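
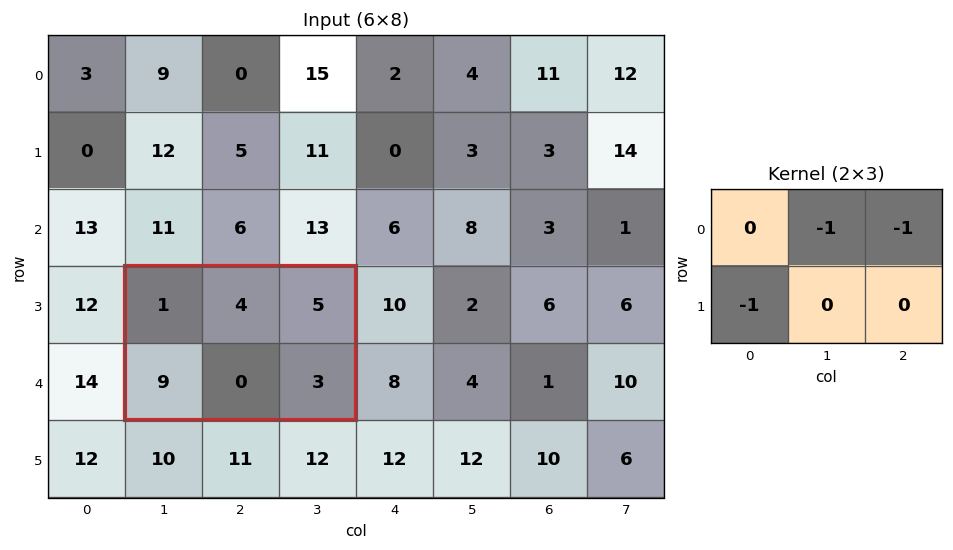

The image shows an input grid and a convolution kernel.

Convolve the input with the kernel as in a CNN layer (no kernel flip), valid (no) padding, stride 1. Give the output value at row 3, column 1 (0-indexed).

The receptive field on the input at this output position is [1 4 5 / 9 0 3]. Elementwise product with the kernel and sum: 4·-1 + 5·-1 + 9·-1.

-18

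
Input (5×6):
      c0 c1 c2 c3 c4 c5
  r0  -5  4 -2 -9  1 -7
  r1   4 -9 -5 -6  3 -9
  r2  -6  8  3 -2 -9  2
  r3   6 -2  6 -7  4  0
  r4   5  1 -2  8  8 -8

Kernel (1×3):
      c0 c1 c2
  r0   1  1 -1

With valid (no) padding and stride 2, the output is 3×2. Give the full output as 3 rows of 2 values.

1 -12
-1 10
8 -2

Output[0,0]: The receptive field on the input at this output position is [-5 4 -2]. Elementwise product with the kernel and sum: -5·1 + 4·1 + -2·-1.
Output[0,1]: The receptive field on the input at this output position is [-2 -9 1]. Elementwise product with the kernel and sum: -2·1 + -9·1 + 1·-1.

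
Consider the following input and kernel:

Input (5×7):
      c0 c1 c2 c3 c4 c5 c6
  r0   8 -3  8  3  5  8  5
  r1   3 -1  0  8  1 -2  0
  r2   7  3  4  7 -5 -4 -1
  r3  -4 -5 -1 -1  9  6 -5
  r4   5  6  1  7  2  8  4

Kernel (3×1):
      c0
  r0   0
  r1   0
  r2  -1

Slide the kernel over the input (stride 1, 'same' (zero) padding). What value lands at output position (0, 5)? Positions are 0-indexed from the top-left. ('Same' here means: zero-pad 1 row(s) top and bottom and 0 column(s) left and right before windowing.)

2

The receptive field on the zero-padded input at this output position is [0 / 8 / -2]. Elementwise product with the kernel and sum: -2·-1.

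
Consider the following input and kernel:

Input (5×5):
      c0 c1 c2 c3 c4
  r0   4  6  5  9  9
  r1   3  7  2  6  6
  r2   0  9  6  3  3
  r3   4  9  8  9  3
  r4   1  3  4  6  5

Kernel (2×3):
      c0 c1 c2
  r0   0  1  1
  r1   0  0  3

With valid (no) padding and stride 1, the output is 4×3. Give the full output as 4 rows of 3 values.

Output[0,0]: The receptive field on the input at this output position is [4 6 5 / 3 7 2]. Elementwise product with the kernel and sum: 6·1 + 5·1 + 2·3.

17 32 36
27 17 21
39 36 15
29 35 27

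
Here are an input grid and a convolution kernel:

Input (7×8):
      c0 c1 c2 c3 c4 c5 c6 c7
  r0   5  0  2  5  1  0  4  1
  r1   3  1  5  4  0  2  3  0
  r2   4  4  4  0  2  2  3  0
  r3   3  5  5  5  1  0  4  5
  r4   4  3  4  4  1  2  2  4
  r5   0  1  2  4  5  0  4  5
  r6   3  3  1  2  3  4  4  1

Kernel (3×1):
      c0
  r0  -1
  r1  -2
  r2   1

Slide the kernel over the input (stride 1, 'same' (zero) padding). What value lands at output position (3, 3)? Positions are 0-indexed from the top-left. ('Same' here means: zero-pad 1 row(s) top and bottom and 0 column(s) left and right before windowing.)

The receptive field on the zero-padded input at this output position is [0 / 5 / 4]. Elementwise product with the kernel and sum: 0·-1 + 5·-2 + 4·1.

-6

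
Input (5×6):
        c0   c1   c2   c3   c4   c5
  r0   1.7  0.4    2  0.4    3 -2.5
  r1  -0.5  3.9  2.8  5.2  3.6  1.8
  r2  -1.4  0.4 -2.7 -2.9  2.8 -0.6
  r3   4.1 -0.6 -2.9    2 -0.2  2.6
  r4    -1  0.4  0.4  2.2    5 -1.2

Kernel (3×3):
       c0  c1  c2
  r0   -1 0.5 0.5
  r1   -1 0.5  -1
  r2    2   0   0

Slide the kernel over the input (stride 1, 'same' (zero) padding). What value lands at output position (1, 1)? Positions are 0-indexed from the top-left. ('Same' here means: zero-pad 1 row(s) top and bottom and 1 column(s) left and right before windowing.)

-3.65

The receptive field on the zero-padded input at this output position is [1.7 0.4 2 / -0.5 3.9 2.8 / -1.4 0.4 -2.7]. Elementwise product with the kernel and sum: 1.7·-1 + 0.4·0.5 + 2·0.5 + -0.5·-1 + 3.9·0.5 + 2.8·-1 + -1.4·2.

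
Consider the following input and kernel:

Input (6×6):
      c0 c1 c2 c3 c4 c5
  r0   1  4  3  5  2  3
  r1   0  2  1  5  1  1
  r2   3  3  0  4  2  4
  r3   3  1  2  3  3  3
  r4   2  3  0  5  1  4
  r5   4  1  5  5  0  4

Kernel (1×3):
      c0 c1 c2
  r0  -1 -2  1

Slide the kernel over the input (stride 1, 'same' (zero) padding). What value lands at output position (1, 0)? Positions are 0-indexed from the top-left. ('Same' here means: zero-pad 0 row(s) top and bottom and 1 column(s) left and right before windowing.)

2

The receptive field on the zero-padded input at this output position is [0 0 2]. Elementwise product with the kernel and sum: 0·-1 + 0·-2 + 2·1.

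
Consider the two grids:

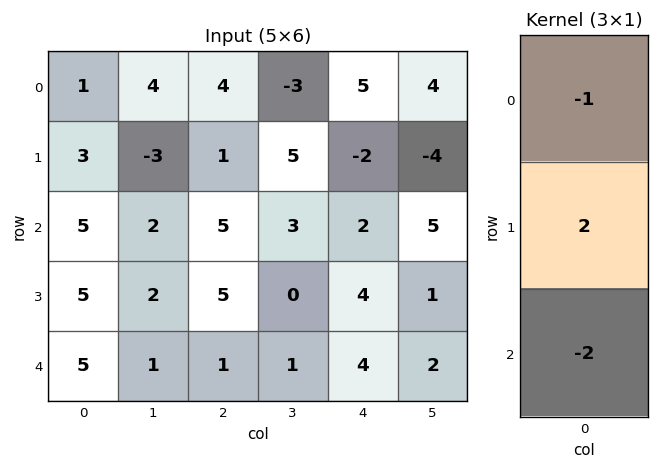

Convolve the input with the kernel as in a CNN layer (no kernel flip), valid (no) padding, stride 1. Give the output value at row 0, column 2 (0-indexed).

-12

The receptive field on the input at this output position is [4 / 1 / 5]. Elementwise product with the kernel and sum: 4·-1 + 1·2 + 5·-2.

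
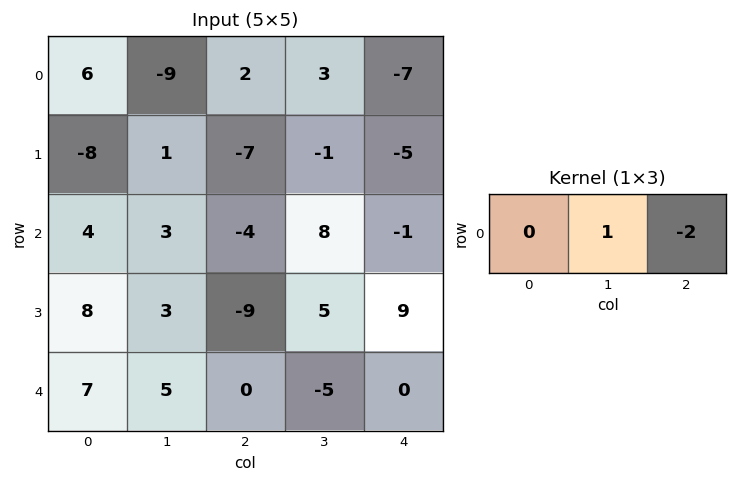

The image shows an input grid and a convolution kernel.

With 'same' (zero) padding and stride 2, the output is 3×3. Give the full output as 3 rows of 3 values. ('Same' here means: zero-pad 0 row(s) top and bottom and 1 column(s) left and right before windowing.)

Output[0,0]: The receptive field on the zero-padded input at this output position is [0 6 -9]. Elementwise product with the kernel and sum: 6·1 + -9·-2.
Output[0,1]: The receptive field on the zero-padded input at this output position is [-9 2 3]. Elementwise product with the kernel and sum: 2·1 + 3·-2.

24 -4 -7
-2 -20 -1
-3 10 0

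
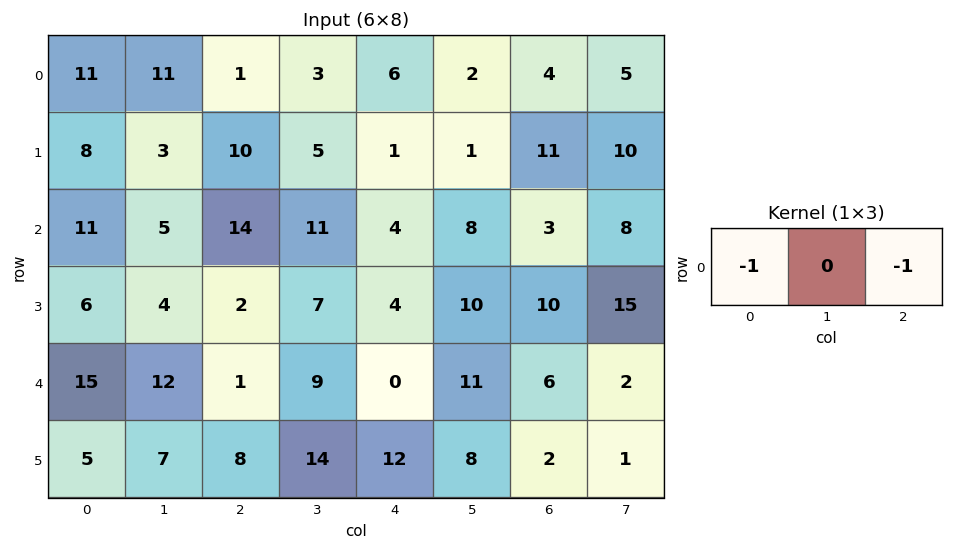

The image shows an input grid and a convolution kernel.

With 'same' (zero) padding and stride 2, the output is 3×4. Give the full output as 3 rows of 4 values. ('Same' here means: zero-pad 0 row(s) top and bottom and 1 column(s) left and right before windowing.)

-11 -14 -5 -7
-5 -16 -19 -16
-12 -21 -20 -13

Output[0,0]: The receptive field on the zero-padded input at this output position is [0 11 11]. Elementwise product with the kernel and sum: 0·-1 + 11·-1.
Output[0,1]: The receptive field on the zero-padded input at this output position is [11 1 3]. Elementwise product with the kernel and sum: 11·-1 + 3·-1.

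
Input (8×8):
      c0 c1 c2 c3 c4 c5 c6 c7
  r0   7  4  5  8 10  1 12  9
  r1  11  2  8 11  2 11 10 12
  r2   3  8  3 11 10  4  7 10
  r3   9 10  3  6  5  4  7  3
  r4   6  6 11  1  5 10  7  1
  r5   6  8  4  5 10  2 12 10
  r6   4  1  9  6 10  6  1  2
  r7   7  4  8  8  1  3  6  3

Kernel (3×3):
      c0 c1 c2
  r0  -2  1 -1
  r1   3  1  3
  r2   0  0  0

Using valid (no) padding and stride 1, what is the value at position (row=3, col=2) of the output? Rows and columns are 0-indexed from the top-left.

44

The receptive field on the input at this output position is [3 6 5 / 11 1 5 / 4 5 10]. Elementwise product with the kernel and sum: 3·-2 + 6·1 + 5·-1 + 11·3 + 1·1 + 5·3.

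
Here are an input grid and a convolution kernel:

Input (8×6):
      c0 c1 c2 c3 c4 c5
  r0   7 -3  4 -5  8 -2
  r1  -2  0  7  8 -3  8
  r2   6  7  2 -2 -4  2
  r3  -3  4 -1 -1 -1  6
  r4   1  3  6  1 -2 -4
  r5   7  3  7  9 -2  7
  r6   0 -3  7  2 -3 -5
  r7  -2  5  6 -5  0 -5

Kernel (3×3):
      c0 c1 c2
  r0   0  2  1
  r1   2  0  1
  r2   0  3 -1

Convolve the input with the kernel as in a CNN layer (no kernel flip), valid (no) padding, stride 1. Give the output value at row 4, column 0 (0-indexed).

17

The receptive field on the input at this output position is [1 3 6 / 7 3 7 / 0 -3 7]. Elementwise product with the kernel and sum: 3·2 + 6·1 + 7·2 + 7·1 + -3·3 + 7·-1.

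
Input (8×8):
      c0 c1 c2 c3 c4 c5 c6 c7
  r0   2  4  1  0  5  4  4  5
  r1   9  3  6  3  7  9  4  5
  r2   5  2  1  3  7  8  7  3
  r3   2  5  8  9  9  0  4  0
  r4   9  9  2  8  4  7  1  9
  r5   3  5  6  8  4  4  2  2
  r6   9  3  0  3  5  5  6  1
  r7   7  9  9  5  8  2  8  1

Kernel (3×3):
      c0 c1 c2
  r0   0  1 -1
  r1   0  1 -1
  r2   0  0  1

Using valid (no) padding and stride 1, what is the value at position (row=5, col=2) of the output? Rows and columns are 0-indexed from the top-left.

The receptive field on the input at this output position is [6 8 4 / 0 3 5 / 9 5 8]. Elementwise product with the kernel and sum: 8·1 + 4·-1 + 3·1 + 5·-1 + 8·1.

10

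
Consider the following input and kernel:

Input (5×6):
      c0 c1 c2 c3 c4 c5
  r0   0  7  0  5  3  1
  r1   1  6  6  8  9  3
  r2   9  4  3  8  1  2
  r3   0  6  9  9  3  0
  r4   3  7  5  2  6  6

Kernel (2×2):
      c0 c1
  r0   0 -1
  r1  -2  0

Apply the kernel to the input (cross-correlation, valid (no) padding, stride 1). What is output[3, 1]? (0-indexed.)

The receptive field on the input at this output position is [6 9 / 7 5]. Elementwise product with the kernel and sum: 9·-1 + 7·-2.

-23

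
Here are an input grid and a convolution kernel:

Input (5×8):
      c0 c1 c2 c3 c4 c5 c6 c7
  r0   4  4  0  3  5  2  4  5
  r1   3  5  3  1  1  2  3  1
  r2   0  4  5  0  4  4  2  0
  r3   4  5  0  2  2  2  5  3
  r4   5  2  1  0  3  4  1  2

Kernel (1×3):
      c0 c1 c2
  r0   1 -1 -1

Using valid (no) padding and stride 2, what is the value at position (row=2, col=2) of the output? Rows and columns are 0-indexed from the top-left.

-2

The receptive field on the input at this output position is [3 4 1]. Elementwise product with the kernel and sum: 3·1 + 4·-1 + 1·-1.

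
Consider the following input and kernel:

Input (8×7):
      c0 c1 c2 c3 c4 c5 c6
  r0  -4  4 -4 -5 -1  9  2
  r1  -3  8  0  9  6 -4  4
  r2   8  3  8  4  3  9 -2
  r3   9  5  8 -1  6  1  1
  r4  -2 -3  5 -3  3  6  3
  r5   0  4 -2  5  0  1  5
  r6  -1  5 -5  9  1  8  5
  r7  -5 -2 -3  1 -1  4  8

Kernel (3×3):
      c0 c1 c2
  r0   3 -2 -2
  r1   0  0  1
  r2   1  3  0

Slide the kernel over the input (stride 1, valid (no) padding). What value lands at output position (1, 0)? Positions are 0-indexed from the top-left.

The receptive field on the input at this output position is [-3 8 0 / 8 3 8 / 9 5 8]. Elementwise product with the kernel and sum: -3·3 + 8·-2 + 0·-2 + 8·1 + 9·1 + 5·3.

7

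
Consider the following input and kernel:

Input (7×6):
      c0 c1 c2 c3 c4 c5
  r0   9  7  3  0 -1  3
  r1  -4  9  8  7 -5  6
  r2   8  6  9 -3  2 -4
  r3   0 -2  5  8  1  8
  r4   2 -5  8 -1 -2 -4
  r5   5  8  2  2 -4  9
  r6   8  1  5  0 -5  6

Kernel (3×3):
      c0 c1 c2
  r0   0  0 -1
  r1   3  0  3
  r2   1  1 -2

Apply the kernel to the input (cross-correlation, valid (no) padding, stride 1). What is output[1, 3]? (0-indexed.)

The receptive field on the input at this output position is [7 -5 6 / -3 2 -4 / 8 1 8]. Elementwise product with the kernel and sum: 6·-1 + -3·3 + -4·3 + 8·1 + 1·1 + 8·-2.

-34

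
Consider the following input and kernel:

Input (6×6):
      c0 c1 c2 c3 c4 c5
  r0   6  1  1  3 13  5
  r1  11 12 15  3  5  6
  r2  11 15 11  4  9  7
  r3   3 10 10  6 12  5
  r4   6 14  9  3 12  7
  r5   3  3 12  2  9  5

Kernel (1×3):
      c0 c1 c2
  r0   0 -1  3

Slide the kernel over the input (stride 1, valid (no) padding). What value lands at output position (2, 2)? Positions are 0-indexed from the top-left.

The receptive field on the input at this output position is [11 4 9]. Elementwise product with the kernel and sum: 4·-1 + 9·3.

23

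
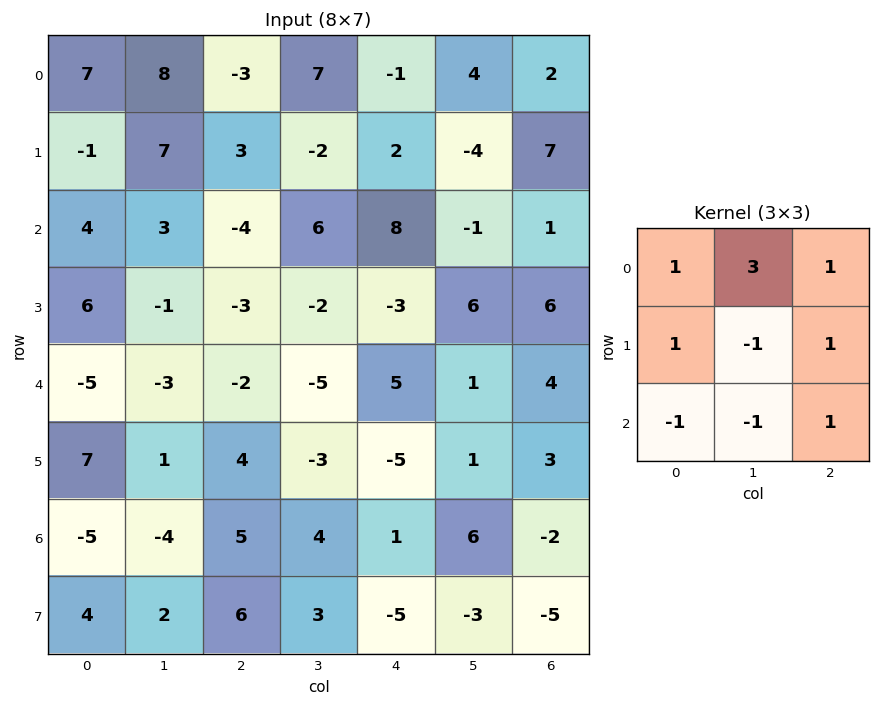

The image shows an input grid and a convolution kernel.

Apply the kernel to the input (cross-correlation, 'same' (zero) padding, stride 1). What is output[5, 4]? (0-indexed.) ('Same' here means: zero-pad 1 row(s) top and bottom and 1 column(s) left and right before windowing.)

15

The receptive field on the zero-padded input at this output position is [-5 5 1 / -3 -5 1 / 4 1 6]. Elementwise product with the kernel and sum: -5·1 + 5·3 + 1·1 + -3·1 + -5·-1 + 1·1 + 4·-1 + 1·-1 + 6·1.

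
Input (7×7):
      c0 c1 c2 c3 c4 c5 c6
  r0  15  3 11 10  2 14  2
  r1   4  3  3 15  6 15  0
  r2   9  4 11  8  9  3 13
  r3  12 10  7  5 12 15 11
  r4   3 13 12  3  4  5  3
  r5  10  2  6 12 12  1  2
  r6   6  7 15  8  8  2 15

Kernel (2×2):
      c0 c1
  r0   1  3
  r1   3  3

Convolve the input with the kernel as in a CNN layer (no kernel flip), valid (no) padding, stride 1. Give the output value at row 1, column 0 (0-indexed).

52

The receptive field on the input at this output position is [4 3 / 9 4]. Elementwise product with the kernel and sum: 4·1 + 3·3 + 9·3 + 4·3.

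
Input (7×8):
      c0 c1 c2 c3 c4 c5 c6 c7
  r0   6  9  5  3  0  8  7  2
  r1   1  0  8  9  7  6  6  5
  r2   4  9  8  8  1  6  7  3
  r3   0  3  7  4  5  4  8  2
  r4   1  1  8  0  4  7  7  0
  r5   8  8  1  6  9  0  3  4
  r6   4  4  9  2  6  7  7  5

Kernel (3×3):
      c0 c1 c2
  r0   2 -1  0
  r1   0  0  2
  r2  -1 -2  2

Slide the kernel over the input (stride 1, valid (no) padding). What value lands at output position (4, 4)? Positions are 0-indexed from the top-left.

The receptive field on the input at this output position is [4 7 7 / 9 0 3 / 6 7 7]. Elementwise product with the kernel and sum: 4·2 + 7·-1 + 3·2 + 6·-1 + 7·-2 + 7·2.

1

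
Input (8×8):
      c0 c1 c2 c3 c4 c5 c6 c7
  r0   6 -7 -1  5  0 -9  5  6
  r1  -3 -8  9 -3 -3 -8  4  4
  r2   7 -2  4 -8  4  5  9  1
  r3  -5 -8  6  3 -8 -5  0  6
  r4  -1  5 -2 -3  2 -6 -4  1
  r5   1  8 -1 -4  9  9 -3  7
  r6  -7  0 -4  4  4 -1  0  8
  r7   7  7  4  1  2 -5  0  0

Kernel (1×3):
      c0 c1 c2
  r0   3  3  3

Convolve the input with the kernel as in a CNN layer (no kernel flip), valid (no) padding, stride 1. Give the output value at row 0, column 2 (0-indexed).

The receptive field on the input at this output position is [-1 5 0]. Elementwise product with the kernel and sum: -1·3 + 5·3 + 0·3.

12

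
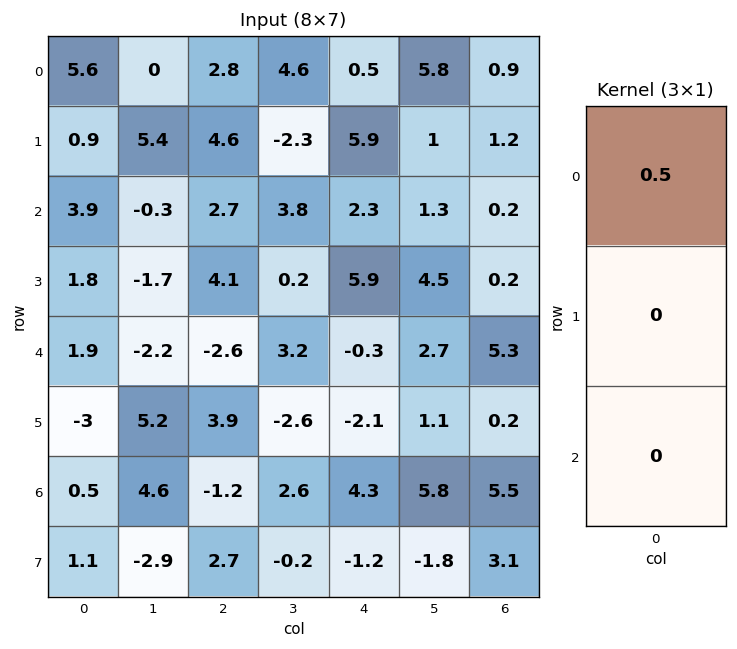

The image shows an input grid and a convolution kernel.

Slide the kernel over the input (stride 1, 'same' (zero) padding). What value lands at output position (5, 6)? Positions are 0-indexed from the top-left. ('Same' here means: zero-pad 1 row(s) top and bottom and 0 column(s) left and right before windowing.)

The receptive field on the zero-padded input at this output position is [5.3 / 0.2 / 5.5]. Elementwise product with the kernel and sum: 5.3·0.5.

2.65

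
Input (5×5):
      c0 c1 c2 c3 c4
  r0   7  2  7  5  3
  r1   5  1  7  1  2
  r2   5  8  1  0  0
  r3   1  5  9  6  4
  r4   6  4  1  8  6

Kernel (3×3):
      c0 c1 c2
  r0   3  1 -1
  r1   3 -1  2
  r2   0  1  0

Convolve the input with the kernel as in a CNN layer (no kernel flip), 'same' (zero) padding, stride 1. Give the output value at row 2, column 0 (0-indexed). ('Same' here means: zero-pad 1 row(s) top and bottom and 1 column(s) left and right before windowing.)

The receptive field on the zero-padded input at this output position is [0 5 1 / 0 5 8 / 0 1 5]. Elementwise product with the kernel and sum: 0·3 + 5·1 + 1·-1 + 0·3 + 5·-1 + 8·2 + 1·1.

16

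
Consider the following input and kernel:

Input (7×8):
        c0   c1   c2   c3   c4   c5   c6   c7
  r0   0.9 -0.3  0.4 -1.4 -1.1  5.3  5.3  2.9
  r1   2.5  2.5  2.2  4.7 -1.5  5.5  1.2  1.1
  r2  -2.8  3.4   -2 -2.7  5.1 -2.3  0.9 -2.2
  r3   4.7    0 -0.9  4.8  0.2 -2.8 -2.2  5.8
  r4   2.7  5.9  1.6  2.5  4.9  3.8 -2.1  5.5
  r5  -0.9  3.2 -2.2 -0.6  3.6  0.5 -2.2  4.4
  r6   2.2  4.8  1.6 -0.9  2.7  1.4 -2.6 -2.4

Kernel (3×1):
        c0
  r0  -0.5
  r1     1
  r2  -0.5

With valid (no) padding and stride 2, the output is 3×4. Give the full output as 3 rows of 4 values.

Output[0,0]: The receptive field on the input at this output position is [0.9 / 2.5 / -2.8]. Elementwise product with the kernel and sum: 0.9·-0.5 + 2.5·1 + -2.8·-0.5.

3.45 3 -3.5 -1.9
4.75 -0.7 -4.8 -1.6
-3.35 -3.8 -0.2 0.15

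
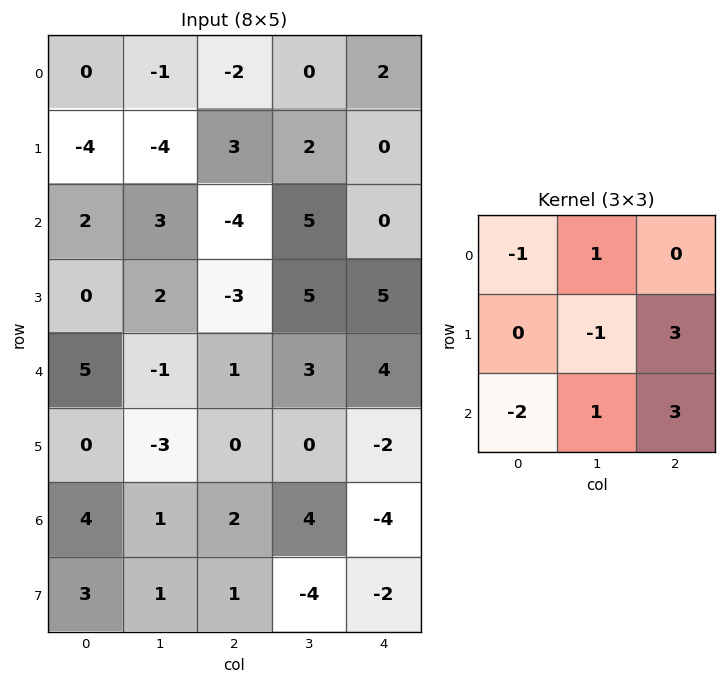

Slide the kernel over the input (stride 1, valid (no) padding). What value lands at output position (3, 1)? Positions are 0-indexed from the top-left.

9

The receptive field on the input at this output position is [2 -3 5 / -1 1 3 / -3 0 0]. Elementwise product with the kernel and sum: 2·-1 + -3·1 + 1·-1 + 3·3 + -3·-2 + 0·1 + 0·3.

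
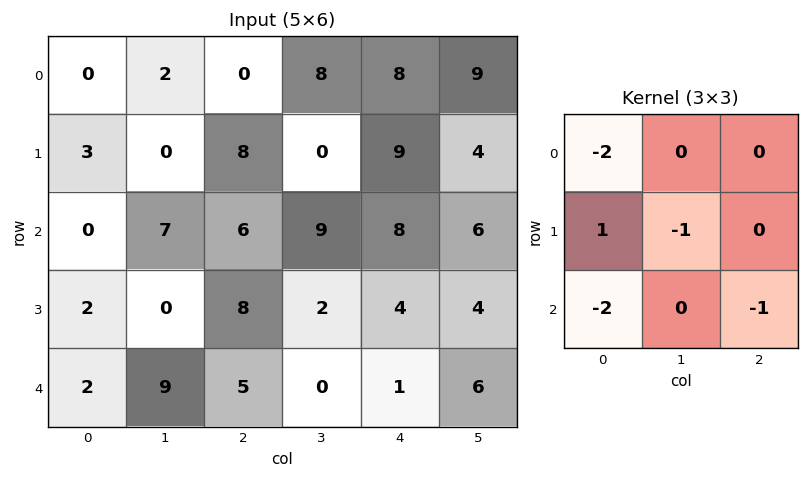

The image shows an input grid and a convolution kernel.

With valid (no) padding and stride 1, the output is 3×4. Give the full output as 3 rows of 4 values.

-3 -35 -12 -49
-25 -1 -39 -7
-7 -40 -17 -26

Output[0,0]: The receptive field on the input at this output position is [0 2 0 / 3 0 8 / 0 7 6]. Elementwise product with the kernel and sum: 0·-2 + 3·1 + 0·-1 + 0·-2 + 6·-1.
Output[0,1]: The receptive field on the input at this output position is [2 0 8 / 0 8 0 / 7 6 9]. Elementwise product with the kernel and sum: 2·-2 + 0·1 + 8·-1 + 7·-2 + 9·-1.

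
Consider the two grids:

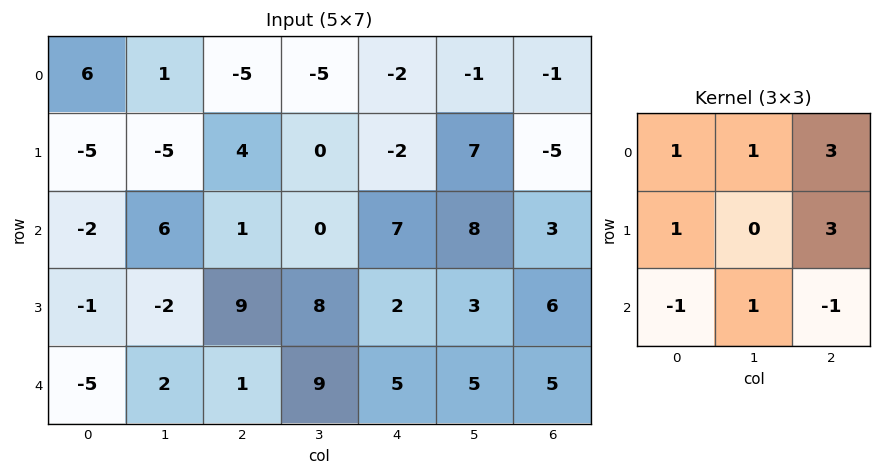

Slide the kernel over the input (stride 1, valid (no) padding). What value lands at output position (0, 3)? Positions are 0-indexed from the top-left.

10

The receptive field on the input at this output position is [-5 -2 -1 / 0 -2 7 / 0 7 8]. Elementwise product with the kernel and sum: -5·1 + -2·1 + -1·3 + 0·1 + 7·3 + 0·-1 + 7·1 + 8·-1.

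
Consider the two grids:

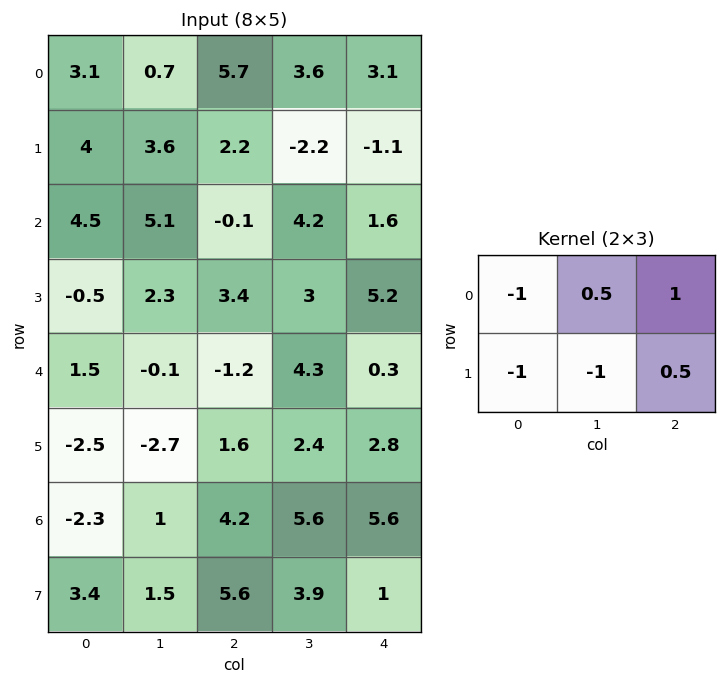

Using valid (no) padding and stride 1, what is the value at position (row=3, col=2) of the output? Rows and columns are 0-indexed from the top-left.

0.35

The receptive field on the input at this output position is [3.4 3 5.2 / -1.2 4.3 0.3]. Elementwise product with the kernel and sum: 3.4·-1 + 3·0.5 + 5.2·1 + -1.2·-1 + 4.3·-1 + 0.3·0.5.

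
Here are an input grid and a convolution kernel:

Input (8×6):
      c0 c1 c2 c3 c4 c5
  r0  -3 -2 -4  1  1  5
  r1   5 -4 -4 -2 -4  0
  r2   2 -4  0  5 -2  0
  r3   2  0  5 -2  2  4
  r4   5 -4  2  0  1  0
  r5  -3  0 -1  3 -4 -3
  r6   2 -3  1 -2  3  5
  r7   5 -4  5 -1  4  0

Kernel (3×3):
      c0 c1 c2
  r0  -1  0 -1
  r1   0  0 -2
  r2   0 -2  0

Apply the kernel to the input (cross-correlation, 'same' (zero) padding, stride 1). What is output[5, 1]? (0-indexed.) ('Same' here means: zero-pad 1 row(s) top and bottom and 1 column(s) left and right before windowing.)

The receptive field on the zero-padded input at this output position is [5 -4 2 / -3 0 -1 / 2 -3 1]. Elementwise product with the kernel and sum: 5·-1 + 2·-1 + -1·-2 + -3·-2.

1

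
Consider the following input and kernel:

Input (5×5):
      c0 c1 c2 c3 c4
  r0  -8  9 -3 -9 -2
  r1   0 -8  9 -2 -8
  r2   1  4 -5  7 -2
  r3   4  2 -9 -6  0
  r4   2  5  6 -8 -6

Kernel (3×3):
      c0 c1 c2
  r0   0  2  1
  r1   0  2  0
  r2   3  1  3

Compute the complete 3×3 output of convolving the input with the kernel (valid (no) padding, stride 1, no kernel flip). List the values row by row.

-9 31 -38
-12 -15 -31
36 -24 -8

Output[0,0]: The receptive field on the input at this output position is [-8 9 -3 / 0 -8 9 / 1 4 -5]. Elementwise product with the kernel and sum: 9·2 + -3·1 + -8·2 + 1·3 + 4·1 + -5·3.
Output[0,1]: The receptive field on the input at this output position is [9 -3 -9 / -8 9 -2 / 4 -5 7]. Elementwise product with the kernel and sum: -3·2 + -9·1 + 9·2 + 4·3 + -5·1 + 7·3.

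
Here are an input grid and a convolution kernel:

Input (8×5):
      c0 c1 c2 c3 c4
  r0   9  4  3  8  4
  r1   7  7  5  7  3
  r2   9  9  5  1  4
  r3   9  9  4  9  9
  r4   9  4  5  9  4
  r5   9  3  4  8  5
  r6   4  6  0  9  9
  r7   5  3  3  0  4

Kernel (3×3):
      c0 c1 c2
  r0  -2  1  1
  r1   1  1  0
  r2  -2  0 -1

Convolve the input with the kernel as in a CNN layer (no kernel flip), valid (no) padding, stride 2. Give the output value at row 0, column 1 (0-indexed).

4

The receptive field on the input at this output position is [3 8 4 / 5 7 3 / 5 1 4]. Elementwise product with the kernel and sum: 3·-2 + 8·1 + 4·1 + 5·1 + 7·1 + 5·-2 + 4·-1.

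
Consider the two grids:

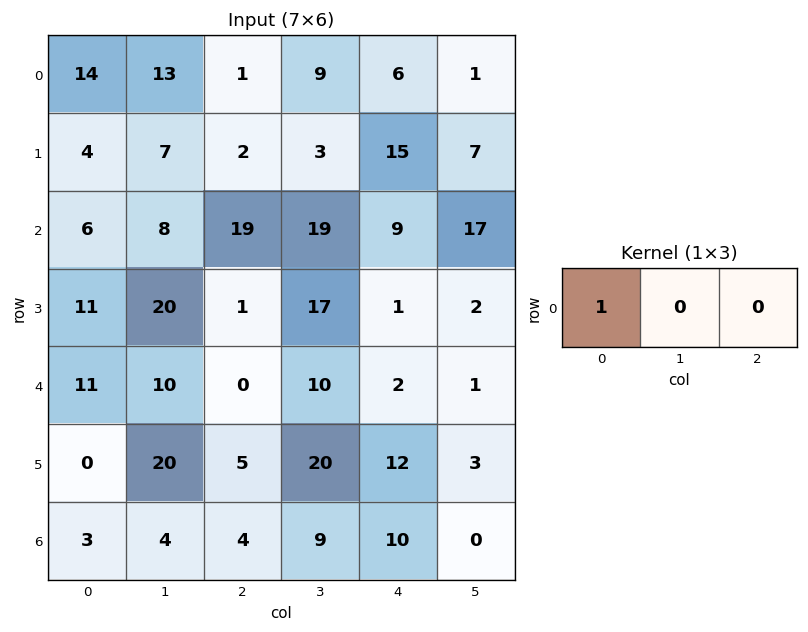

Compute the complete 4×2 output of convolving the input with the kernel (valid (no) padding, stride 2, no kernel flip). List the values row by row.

14 1
6 19
11 0
3 4

Output[0,0]: The receptive field on the input at this output position is [14 13 1]. Elementwise product with the kernel and sum: 14·1.
Output[0,1]: The receptive field on the input at this output position is [1 9 6]. Elementwise product with the kernel and sum: 1·1.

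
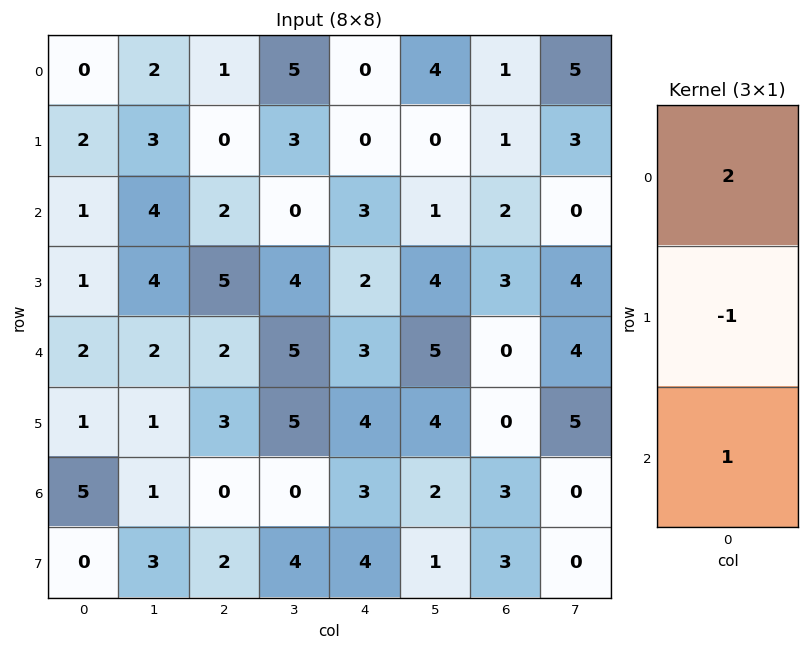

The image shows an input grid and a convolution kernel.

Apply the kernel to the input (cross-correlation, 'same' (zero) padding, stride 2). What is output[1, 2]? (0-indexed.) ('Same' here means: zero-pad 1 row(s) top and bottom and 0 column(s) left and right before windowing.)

The receptive field on the zero-padded input at this output position is [0 / 3 / 2]. Elementwise product with the kernel and sum: 0·2 + 3·-1 + 2·1.

-1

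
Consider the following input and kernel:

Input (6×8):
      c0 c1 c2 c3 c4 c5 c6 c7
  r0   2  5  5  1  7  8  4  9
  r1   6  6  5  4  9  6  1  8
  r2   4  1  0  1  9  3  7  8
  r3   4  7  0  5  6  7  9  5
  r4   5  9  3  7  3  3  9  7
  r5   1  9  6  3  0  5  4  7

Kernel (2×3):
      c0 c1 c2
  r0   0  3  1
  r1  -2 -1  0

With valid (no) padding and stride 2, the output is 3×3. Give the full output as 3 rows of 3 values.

2 -4 4
-12 7 -3
19 9 13

Output[0,0]: The receptive field on the input at this output position is [2 5 5 / 6 6 5]. Elementwise product with the kernel and sum: 5·3 + 5·1 + 6·-2 + 6·-1.
Output[0,1]: The receptive field on the input at this output position is [5 1 7 / 5 4 9]. Elementwise product with the kernel and sum: 1·3 + 7·1 + 5·-2 + 4·-1.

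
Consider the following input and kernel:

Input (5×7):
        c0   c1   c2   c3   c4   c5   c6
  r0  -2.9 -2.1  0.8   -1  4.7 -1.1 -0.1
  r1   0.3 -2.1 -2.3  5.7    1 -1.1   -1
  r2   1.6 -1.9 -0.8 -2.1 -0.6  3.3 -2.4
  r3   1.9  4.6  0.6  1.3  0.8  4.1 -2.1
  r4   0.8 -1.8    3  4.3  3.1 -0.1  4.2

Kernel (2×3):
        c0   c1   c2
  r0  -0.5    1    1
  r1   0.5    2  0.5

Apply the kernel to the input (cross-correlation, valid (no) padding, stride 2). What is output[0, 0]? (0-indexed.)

-5.05

The receptive field on the input at this output position is [-2.9 -2.1 0.8 / 0.3 -2.1 -2.3]. Elementwise product with the kernel and sum: -2.9·-0.5 + -2.1·1 + 0.8·1 + 0.3·0.5 + -2.1·2 + -2.3·0.5.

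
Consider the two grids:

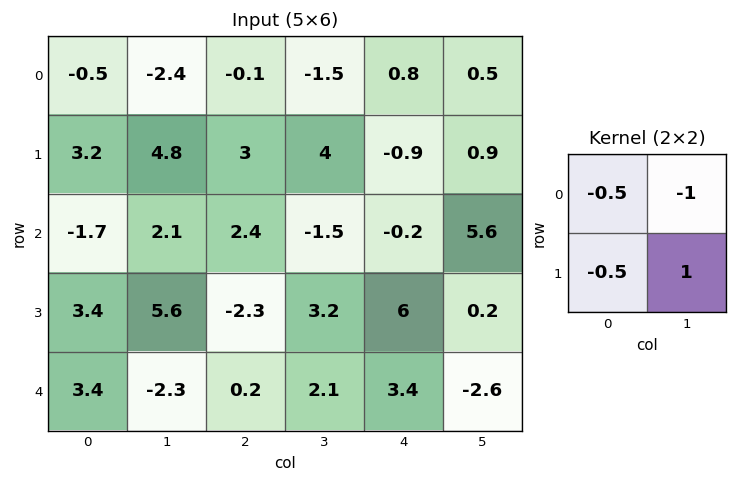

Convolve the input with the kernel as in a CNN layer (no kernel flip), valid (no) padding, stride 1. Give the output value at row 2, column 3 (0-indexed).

5.35

The receptive field on the input at this output position is [-1.5 -0.2 / 3.2 6]. Elementwise product with the kernel and sum: -1.5·-0.5 + -0.2·-1 + 3.2·-0.5 + 6·1.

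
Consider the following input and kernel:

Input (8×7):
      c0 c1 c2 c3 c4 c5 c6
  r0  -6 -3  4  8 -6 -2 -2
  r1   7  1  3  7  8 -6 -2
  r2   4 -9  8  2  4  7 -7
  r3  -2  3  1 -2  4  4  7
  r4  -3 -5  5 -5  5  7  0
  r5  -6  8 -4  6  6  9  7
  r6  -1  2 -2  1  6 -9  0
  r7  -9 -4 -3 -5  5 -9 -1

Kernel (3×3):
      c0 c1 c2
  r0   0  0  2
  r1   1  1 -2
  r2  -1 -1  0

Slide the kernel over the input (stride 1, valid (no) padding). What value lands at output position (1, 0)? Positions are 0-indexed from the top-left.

-16

The receptive field on the input at this output position is [7 1 3 / 4 -9 8 / -2 3 1]. Elementwise product with the kernel and sum: 3·2 + 4·1 + -9·1 + 8·-2 + -2·-1 + 3·-1.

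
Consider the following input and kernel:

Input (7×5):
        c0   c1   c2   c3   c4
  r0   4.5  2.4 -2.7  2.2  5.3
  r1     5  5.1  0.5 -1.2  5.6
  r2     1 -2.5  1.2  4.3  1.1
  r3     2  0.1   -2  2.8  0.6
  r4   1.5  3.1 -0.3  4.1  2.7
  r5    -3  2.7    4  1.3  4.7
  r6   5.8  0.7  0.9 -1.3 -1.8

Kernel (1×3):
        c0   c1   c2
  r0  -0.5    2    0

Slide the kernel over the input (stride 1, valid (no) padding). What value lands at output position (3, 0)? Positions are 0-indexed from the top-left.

-0.8

The receptive field on the input at this output position is [2 0.1 -2]. Elementwise product with the kernel and sum: 2·-0.5 + 0.1·2.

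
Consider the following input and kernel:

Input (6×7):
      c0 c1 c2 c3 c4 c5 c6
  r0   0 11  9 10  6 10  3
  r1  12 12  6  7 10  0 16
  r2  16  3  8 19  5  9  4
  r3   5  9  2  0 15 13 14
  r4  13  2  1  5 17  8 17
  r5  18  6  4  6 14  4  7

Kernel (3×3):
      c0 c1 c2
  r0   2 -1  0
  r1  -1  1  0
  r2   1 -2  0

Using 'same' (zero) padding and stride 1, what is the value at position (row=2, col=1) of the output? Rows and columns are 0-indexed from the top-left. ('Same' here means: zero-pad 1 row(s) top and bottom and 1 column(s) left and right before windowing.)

-14

The receptive field on the zero-padded input at this output position is [12 12 6 / 16 3 8 / 5 9 2]. Elementwise product with the kernel and sum: 12·2 + 12·-1 + 16·-1 + 3·1 + 5·1 + 9·-2.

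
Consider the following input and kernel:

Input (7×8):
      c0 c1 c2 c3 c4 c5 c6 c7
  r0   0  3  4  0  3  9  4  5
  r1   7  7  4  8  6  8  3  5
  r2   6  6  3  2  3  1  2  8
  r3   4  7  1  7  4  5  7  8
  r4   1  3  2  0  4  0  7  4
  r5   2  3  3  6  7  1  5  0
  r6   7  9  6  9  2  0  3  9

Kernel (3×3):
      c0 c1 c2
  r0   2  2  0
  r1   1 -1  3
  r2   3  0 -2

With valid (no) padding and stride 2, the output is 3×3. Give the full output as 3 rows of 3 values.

Output[0,0]: The receptive field on the input at this output position is [0 3 4 / 7 7 4 / 6 6 3]. Elementwise product with the kernel and sum: 0·2 + 3·2 + 7·1 + 7·-1 + 4·3 + 6·3 + 3·-2.

30 25 36
23 14 26
25 36 29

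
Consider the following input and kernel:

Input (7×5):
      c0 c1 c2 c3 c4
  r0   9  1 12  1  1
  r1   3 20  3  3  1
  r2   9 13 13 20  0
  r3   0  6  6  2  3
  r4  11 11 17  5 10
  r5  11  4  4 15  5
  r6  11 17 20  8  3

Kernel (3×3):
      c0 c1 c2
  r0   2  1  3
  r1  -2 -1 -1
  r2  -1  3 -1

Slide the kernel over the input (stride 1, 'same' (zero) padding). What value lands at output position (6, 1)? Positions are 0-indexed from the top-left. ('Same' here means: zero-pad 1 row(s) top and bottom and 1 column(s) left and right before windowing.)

The receptive field on the zero-padded input at this output position is [11 4 4 / 11 17 20 / 0 0 0]. Elementwise product with the kernel and sum: 11·2 + 4·1 + 4·3 + 11·-2 + 17·-1 + 20·-1 + 0·-1 + 0·3 + 0·-1.

-21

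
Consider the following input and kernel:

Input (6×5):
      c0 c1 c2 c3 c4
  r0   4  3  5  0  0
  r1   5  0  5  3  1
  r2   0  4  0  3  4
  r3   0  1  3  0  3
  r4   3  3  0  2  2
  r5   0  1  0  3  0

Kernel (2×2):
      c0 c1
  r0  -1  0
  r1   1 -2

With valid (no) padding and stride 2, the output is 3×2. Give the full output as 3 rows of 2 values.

1 -6
-2 3
-5 -6

Output[0,0]: The receptive field on the input at this output position is [4 3 / 5 0]. Elementwise product with the kernel and sum: 4·-1 + 5·1 + 0·-2.
Output[0,1]: The receptive field on the input at this output position is [5 0 / 5 3]. Elementwise product with the kernel and sum: 5·-1 + 5·1 + 3·-2.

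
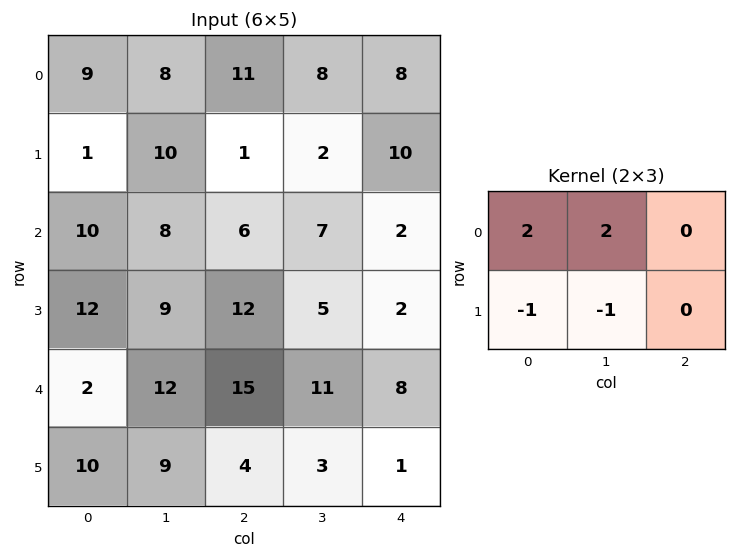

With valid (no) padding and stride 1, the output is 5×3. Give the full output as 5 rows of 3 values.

23 27 35
4 8 -7
15 7 9
28 15 8
9 41 45

Output[0,0]: The receptive field on the input at this output position is [9 8 11 / 1 10 1]. Elementwise product with the kernel and sum: 9·2 + 8·2 + 1·-1 + 10·-1.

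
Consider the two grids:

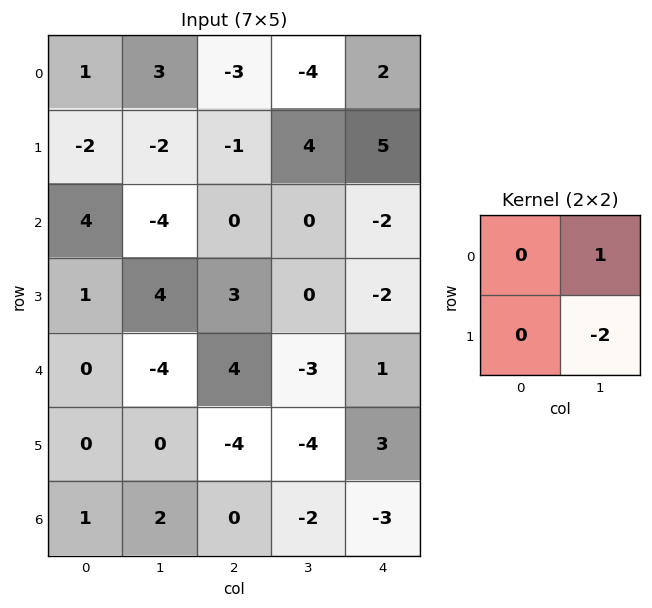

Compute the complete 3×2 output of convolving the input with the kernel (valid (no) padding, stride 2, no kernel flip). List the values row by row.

7 -12
-12 0
-4 5

Output[0,0]: The receptive field on the input at this output position is [1 3 / -2 -2]. Elementwise product with the kernel and sum: 3·1 + -2·-2.
Output[0,1]: The receptive field on the input at this output position is [-3 -4 / -1 4]. Elementwise product with the kernel and sum: -4·1 + 4·-2.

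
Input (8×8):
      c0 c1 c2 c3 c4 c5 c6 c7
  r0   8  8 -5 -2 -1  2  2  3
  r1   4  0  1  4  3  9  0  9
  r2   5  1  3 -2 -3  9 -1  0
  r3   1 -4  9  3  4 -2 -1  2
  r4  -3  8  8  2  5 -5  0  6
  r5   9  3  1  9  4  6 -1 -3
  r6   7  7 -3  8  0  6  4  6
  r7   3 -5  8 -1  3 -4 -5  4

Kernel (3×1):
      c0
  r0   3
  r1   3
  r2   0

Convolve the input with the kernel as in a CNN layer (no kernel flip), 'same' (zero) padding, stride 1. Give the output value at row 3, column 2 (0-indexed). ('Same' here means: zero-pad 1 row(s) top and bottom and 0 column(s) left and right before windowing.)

36

The receptive field on the zero-padded input at this output position is [3 / 9 / 8]. Elementwise product with the kernel and sum: 3·3 + 9·3.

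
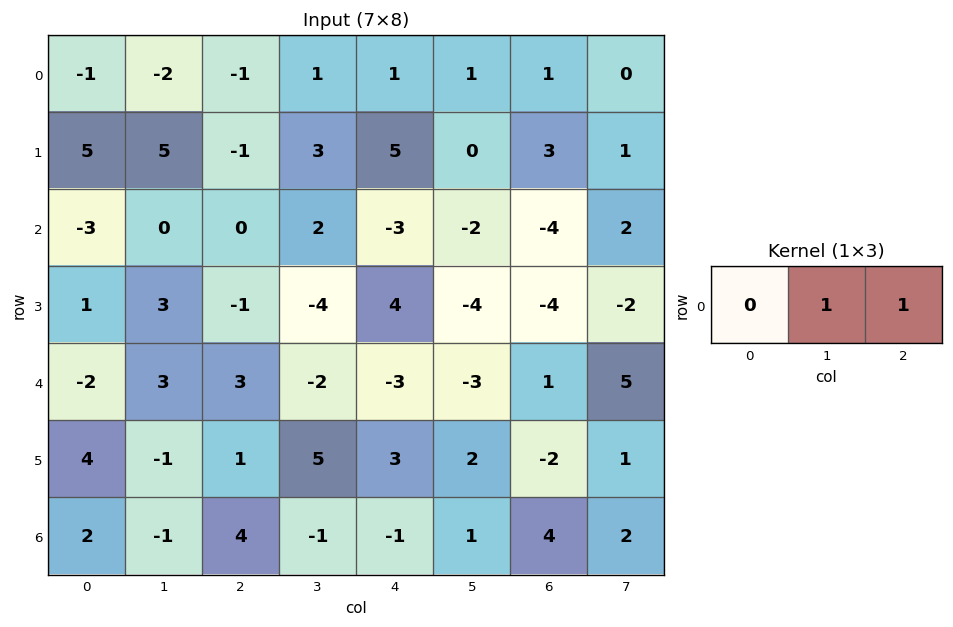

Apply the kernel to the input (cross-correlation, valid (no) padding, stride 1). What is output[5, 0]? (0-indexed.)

The receptive field on the input at this output position is [4 -1 1]. Elementwise product with the kernel and sum: -1·1 + 1·1.

0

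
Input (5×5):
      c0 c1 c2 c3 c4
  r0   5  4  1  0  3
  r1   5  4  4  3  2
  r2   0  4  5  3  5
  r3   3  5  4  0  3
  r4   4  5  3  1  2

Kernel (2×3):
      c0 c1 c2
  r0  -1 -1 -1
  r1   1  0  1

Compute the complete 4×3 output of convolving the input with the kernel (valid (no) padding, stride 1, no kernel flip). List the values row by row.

Output[0,0]: The receptive field on the input at this output position is [5 4 1 / 5 4 4]. Elementwise product with the kernel and sum: 5·-1 + 4·-1 + 1·-1 + 5·1 + 4·1.
Output[0,1]: The receptive field on the input at this output position is [4 1 0 / 4 4 3]. Elementwise product with the kernel and sum: 4·-1 + 1·-1 + 0·-1 + 4·1 + 3·1.

-1 2 2
-8 -4 1
-2 -7 -6
-5 -3 -2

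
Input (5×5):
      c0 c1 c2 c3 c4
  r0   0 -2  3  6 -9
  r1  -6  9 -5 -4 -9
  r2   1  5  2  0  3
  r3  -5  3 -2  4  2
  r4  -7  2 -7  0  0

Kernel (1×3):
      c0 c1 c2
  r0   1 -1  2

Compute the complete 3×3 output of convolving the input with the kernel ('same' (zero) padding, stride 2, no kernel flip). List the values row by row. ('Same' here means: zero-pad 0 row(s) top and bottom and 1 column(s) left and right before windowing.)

Output[0,0]: The receptive field on the zero-padded input at this output position is [0 0 -2]. Elementwise product with the kernel and sum: 0·1 + 0·-1 + -2·2.
Output[0,1]: The receptive field on the zero-padded input at this output position is [-2 3 6]. Elementwise product with the kernel and sum: -2·1 + 3·-1 + 6·2.

-4 7 15
9 3 -3
11 9 0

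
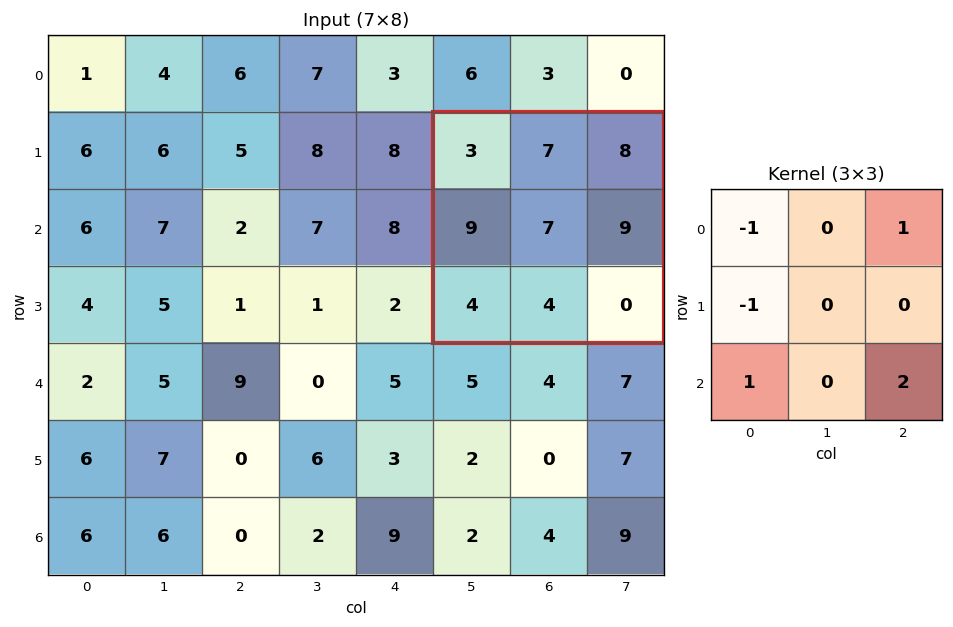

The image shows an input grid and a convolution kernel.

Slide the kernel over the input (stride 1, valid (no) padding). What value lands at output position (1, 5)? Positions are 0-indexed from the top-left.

The receptive field on the input at this output position is [3 7 8 / 9 7 9 / 4 4 0]. Elementwise product with the kernel and sum: 3·-1 + 8·1 + 9·-1 + 4·1 + 0·2.

0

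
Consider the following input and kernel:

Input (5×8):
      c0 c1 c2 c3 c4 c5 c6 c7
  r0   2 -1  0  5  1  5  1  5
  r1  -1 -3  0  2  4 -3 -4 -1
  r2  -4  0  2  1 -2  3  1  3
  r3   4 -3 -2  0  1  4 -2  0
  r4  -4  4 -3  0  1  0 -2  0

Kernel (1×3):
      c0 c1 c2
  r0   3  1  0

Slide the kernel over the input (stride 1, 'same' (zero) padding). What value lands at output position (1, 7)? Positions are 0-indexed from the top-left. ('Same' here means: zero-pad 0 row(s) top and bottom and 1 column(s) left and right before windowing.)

-13

The receptive field on the zero-padded input at this output position is [-4 -1 0]. Elementwise product with the kernel and sum: -4·3 + -1·1.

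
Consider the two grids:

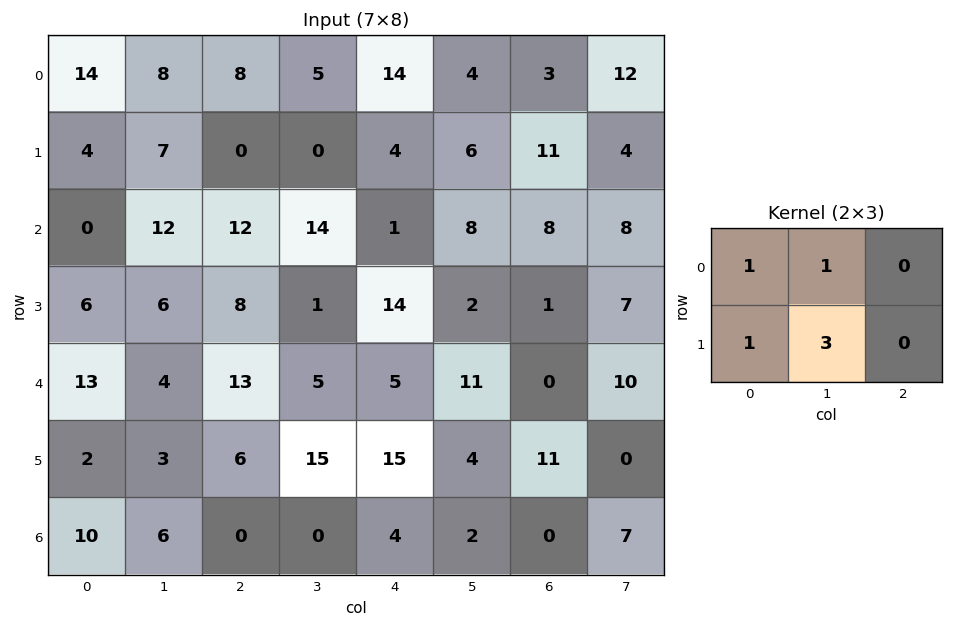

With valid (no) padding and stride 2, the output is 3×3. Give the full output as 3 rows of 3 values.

Output[0,0]: The receptive field on the input at this output position is [14 8 8 / 4 7 0]. Elementwise product with the kernel and sum: 14·1 + 8·1 + 4·1 + 7·3.

47 13 40
36 37 29
28 69 43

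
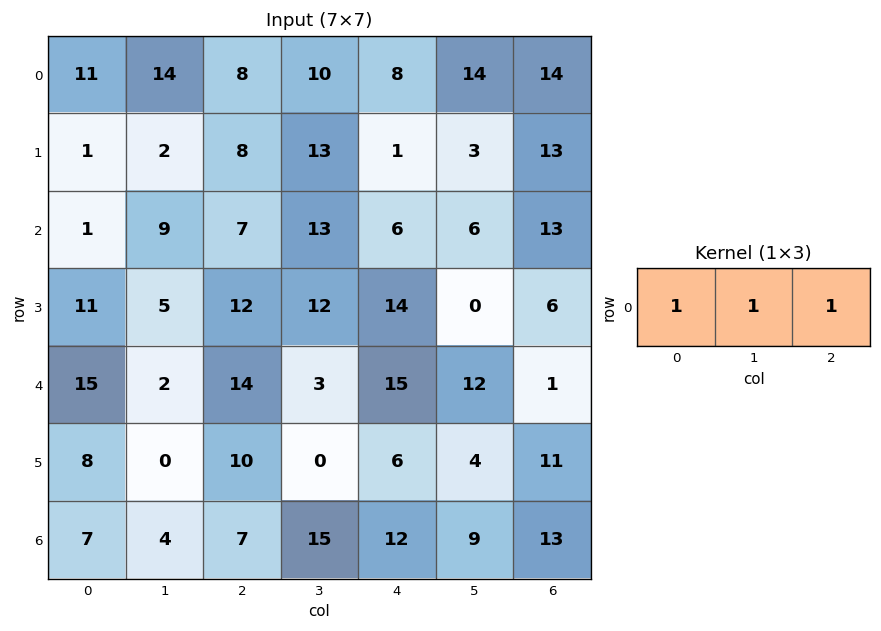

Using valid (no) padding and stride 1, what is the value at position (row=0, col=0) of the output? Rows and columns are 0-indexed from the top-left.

The receptive field on the input at this output position is [11 14 8]. Elementwise product with the kernel and sum: 11·1 + 14·1 + 8·1.

33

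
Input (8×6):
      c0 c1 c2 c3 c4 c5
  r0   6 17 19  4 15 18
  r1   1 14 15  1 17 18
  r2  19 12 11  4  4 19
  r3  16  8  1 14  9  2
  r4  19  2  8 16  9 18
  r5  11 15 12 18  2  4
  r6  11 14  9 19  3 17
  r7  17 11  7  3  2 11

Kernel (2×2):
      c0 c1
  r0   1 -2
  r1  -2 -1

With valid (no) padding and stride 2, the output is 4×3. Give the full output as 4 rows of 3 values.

Output[0,0]: The receptive field on the input at this output position is [6 17 / 1 14]. Elementwise product with the kernel and sum: 6·1 + 17·-2 + 1·-2 + 14·-1.
Output[0,1]: The receptive field on the input at this output position is [19 4 / 15 1]. Elementwise product with the kernel and sum: 19·1 + 4·-2 + 15·-2 + 1·-1.

-44 -20 -73
-45 -13 -54
-22 -66 -35
-62 -46 -46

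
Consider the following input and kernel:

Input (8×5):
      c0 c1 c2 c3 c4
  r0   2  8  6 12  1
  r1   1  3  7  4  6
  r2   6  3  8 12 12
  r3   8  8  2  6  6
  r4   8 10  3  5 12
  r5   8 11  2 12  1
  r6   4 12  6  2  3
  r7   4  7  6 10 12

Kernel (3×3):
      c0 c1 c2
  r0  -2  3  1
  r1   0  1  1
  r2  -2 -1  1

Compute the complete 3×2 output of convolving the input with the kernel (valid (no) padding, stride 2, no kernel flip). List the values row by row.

29 19
-8 45
16 23

Output[0,0]: The receptive field on the input at this output position is [2 8 6 / 1 3 7 / 6 3 8]. Elementwise product with the kernel and sum: 2·-2 + 8·3 + 6·1 + 3·1 + 7·1 + 6·-2 + 3·-1 + 8·1.
Output[0,1]: The receptive field on the input at this output position is [6 12 1 / 7 4 6 / 8 12 12]. Elementwise product with the kernel and sum: 6·-2 + 12·3 + 1·1 + 4·1 + 6·1 + 8·-2 + 12·-1 + 12·1.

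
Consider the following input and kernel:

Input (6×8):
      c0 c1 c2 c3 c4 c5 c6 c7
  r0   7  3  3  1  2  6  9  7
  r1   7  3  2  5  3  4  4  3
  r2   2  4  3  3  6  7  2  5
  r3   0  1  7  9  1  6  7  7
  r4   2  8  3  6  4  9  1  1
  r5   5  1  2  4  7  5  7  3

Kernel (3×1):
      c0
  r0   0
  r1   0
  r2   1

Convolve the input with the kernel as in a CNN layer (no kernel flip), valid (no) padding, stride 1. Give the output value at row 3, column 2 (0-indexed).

The receptive field on the input at this output position is [7 / 3 / 2]. Elementwise product with the kernel and sum: 2·1.

2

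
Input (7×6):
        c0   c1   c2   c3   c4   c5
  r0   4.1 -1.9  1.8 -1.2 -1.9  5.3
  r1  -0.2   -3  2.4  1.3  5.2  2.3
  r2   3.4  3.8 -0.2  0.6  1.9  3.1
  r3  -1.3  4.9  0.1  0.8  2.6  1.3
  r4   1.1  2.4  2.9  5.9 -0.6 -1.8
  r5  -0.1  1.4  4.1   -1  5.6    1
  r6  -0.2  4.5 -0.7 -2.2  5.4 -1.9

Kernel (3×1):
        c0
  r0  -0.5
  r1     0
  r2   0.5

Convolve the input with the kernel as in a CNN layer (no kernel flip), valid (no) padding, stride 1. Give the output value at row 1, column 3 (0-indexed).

The receptive field on the input at this output position is [1.3 / 0.6 / 0.8]. Elementwise product with the kernel and sum: 1.3·-0.5 + 0.8·0.5.

-0.25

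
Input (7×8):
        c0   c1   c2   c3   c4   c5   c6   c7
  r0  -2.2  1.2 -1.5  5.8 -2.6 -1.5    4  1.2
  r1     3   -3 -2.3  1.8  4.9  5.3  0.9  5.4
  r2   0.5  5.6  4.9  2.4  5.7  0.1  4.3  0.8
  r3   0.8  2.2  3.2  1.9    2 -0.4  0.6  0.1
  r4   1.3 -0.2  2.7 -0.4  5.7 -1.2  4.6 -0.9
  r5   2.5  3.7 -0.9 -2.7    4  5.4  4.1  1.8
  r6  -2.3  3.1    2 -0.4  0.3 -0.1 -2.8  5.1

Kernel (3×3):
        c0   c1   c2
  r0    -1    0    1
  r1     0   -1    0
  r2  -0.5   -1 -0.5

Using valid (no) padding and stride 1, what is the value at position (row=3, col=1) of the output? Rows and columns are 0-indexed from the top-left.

-2.6

The receptive field on the input at this output position is [2.2 3.2 1.9 / -0.2 2.7 -0.4 / 3.7 -0.9 -2.7]. Elementwise product with the kernel and sum: 2.2·-1 + 1.9·1 + 2.7·-1 + 3.7·-0.5 + -0.9·-1 + -2.7·-0.5.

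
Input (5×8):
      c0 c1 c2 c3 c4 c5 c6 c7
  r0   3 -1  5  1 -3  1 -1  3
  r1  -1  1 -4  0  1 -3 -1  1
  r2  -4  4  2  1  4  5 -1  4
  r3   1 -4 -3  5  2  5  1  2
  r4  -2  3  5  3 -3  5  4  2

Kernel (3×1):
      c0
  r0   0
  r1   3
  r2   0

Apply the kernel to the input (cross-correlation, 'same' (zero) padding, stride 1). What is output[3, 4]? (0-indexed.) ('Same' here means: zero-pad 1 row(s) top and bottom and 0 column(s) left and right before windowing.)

6

The receptive field on the zero-padded input at this output position is [4 / 2 / -3]. Elementwise product with the kernel and sum: 2·3.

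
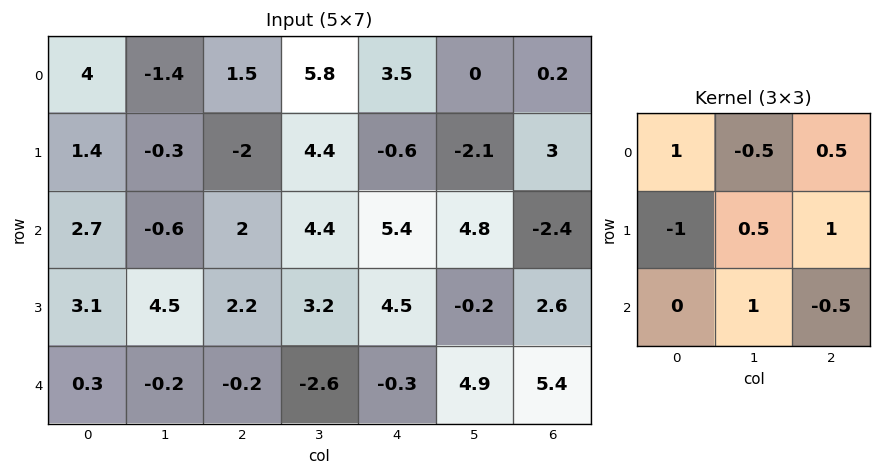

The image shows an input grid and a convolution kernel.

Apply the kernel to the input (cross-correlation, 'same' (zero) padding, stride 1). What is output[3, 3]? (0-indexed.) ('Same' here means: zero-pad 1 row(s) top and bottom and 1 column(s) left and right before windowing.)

3.95

The receptive field on the zero-padded input at this output position is [2 4.4 5.4 / 2.2 3.2 4.5 / -0.2 -2.6 -0.3]. Elementwise product with the kernel and sum: 2·1 + 4.4·-0.5 + 5.4·0.5 + 2.2·-1 + 3.2·0.5 + 4.5·1 + -2.6·1 + -0.3·-0.5.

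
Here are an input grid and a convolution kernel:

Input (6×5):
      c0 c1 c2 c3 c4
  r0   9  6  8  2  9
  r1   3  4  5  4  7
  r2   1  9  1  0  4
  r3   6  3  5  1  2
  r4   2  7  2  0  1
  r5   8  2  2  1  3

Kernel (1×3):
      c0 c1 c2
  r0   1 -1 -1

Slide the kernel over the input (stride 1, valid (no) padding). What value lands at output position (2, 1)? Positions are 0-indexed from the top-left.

The receptive field on the input at this output position is [9 1 0]. Elementwise product with the kernel and sum: 9·1 + 1·-1 + 0·-1.

8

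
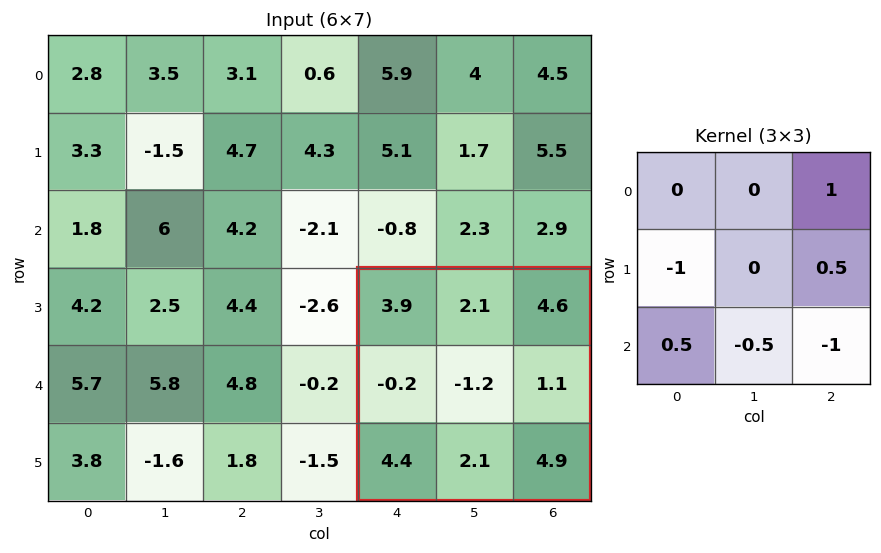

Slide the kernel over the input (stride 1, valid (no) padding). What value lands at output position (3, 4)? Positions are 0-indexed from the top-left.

1.6

The receptive field on the input at this output position is [3.9 2.1 4.6 / -0.2 -1.2 1.1 / 4.4 2.1 4.9]. Elementwise product with the kernel and sum: 4.6·1 + -0.2·-1 + 1.1·0.5 + 4.4·0.5 + 2.1·-0.5 + 4.9·-1.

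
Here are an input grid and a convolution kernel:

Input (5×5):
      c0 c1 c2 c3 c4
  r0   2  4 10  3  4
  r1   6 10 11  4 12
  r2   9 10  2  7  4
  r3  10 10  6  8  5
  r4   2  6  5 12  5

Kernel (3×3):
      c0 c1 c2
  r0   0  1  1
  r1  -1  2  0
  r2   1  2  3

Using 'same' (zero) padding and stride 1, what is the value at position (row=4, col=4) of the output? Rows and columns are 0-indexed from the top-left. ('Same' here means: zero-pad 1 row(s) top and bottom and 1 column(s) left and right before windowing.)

The receptive field on the zero-padded input at this output position is [8 5 0 / 12 5 0 / 0 0 0]. Elementwise product with the kernel and sum: 5·1 + 0·1 + 12·-1 + 5·2 + 0·1 + 0·2 + 0·3.

3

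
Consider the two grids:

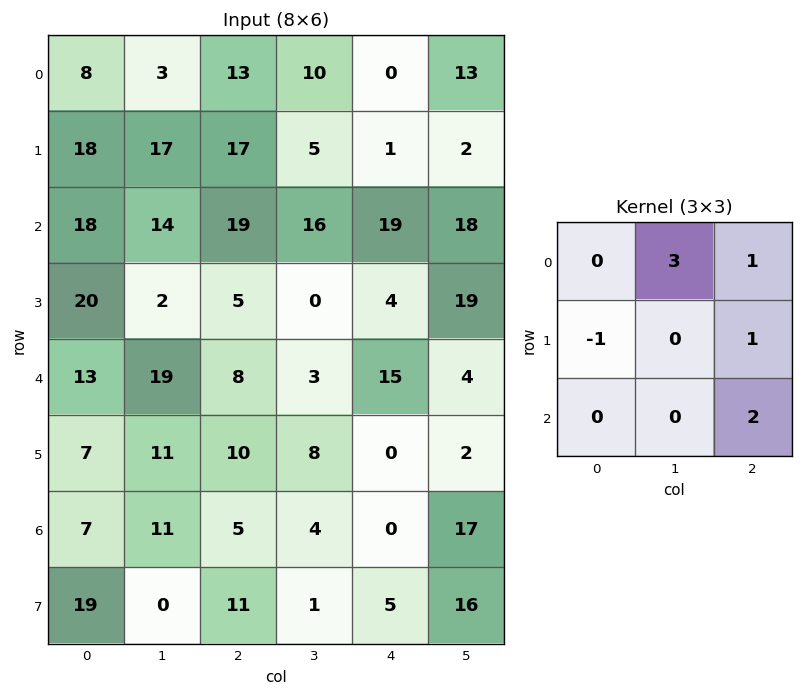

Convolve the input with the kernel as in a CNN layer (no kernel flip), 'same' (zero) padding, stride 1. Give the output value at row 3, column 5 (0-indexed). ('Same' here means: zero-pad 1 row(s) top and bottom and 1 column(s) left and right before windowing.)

50

The receptive field on the zero-padded input at this output position is [19 18 0 / 4 19 0 / 15 4 0]. Elementwise product with the kernel and sum: 18·3 + 0·1 + 4·-1 + 0·1 + 0·2.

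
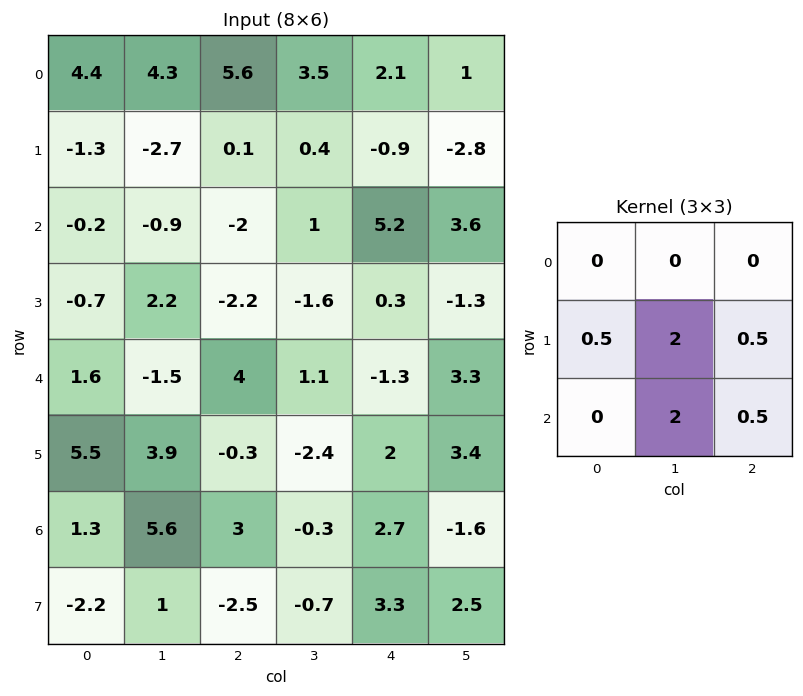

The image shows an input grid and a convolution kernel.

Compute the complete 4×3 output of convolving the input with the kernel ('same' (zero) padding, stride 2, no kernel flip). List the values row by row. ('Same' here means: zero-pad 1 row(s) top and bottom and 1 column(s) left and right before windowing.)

7 15.5 3.25
-1.15 -9.15 12.65
15.4 6 5.3
1.5 3.3 12.3

Output[0,0]: The receptive field on the zero-padded input at this output position is [0 0 0 / 0 4.4 4.3 / 0 -1.3 -2.7]. Elementwise product with the kernel and sum: 0·0.5 + 4.4·2 + 4.3·0.5 + -1.3·2 + -2.7·0.5.
Output[0,1]: The receptive field on the zero-padded input at this output position is [0 0 0 / 4.3 5.6 3.5 / -2.7 0.1 0.4]. Elementwise product with the kernel and sum: 4.3·0.5 + 5.6·2 + 3.5·0.5 + 0.1·2 + 0.4·0.5.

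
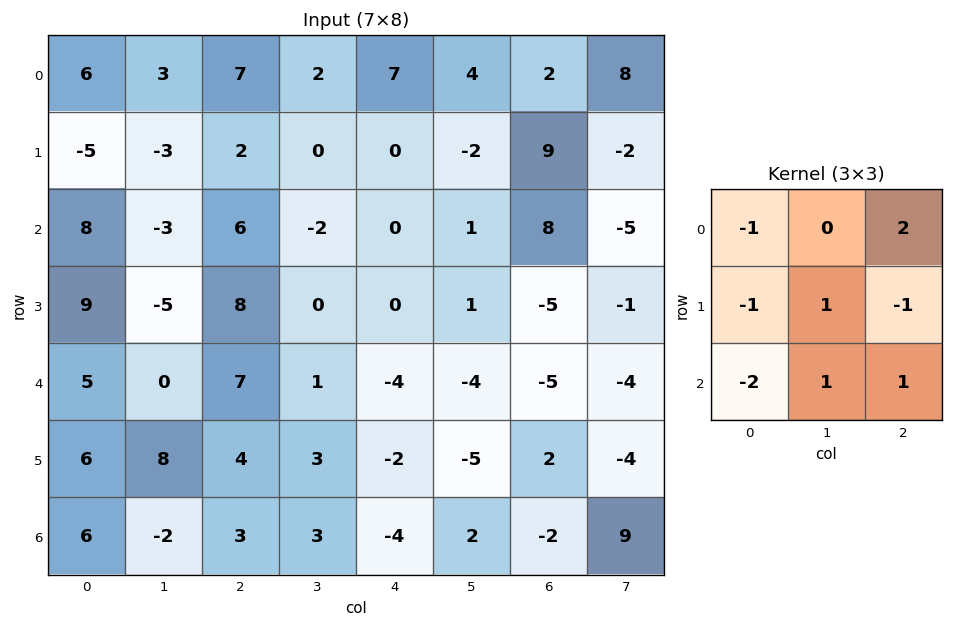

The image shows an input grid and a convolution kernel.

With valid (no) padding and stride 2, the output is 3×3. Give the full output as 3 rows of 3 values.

Output[0,0]: The receptive field on the input at this output position is [6 3 7 / -5 -3 2 / 8 -3 6]. Elementwise product with the kernel and sum: 6·-1 + 7·2 + -5·-1 + -3·1 + 2·-1 + 8·-2 + -3·1 + 6·1.
Output[0,1]: The receptive field on the input at this output position is [7 2 7 / 2 0 0 / 6 -2 0]. Elementwise product with the kernel and sum: 7·-1 + 7·2 + 2·-1 + 0·1 + 0·-1 + 6·-2 + -2·1 + 0·1.

-5 -9 -5
-21 -31 21
-4 -21 -3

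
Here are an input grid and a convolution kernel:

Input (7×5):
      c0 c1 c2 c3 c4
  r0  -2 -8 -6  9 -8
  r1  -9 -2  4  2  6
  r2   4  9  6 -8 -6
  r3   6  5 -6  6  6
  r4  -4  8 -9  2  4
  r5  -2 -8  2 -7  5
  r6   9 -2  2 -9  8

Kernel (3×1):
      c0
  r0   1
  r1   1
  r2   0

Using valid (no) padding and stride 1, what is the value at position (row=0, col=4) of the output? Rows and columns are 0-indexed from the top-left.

-2

The receptive field on the input at this output position is [-8 / 6 / -6]. Elementwise product with the kernel and sum: -8·1 + 6·1.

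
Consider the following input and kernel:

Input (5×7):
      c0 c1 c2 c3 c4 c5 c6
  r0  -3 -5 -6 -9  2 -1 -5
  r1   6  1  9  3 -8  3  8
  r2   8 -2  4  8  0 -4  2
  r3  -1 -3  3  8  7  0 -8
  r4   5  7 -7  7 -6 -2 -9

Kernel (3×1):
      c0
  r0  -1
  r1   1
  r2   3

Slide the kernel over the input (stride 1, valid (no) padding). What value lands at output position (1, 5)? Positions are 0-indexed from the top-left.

The receptive field on the input at this output position is [3 / -4 / 0]. Elementwise product with the kernel and sum: 3·-1 + -4·1 + 0·3.

-7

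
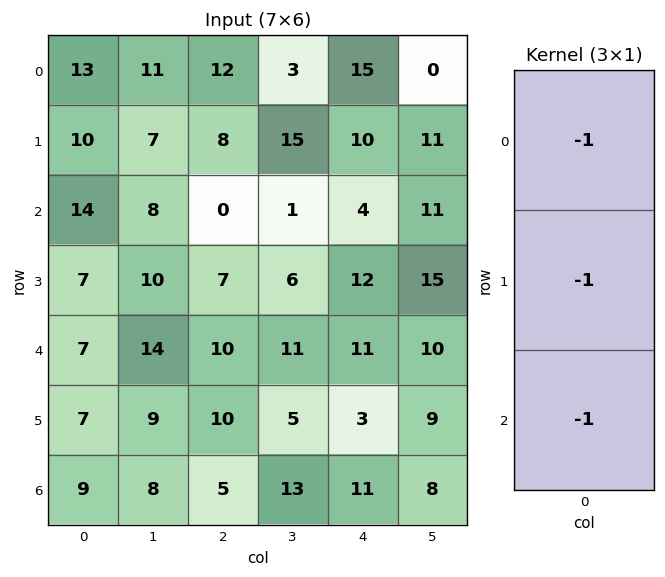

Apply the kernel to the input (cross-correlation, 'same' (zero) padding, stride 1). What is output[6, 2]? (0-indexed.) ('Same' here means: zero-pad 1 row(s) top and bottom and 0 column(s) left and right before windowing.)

The receptive field on the zero-padded input at this output position is [10 / 5 / 0]. Elementwise product with the kernel and sum: 10·-1 + 5·-1 + 0·-1.

-15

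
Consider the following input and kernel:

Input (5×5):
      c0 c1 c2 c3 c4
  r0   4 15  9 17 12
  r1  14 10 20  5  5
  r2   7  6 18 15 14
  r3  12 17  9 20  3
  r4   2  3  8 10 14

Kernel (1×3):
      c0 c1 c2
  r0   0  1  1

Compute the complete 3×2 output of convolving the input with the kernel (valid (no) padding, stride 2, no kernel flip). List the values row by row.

Output[0,0]: The receptive field on the input at this output position is [4 15 9]. Elementwise product with the kernel and sum: 15·1 + 9·1.

24 29
24 29
11 24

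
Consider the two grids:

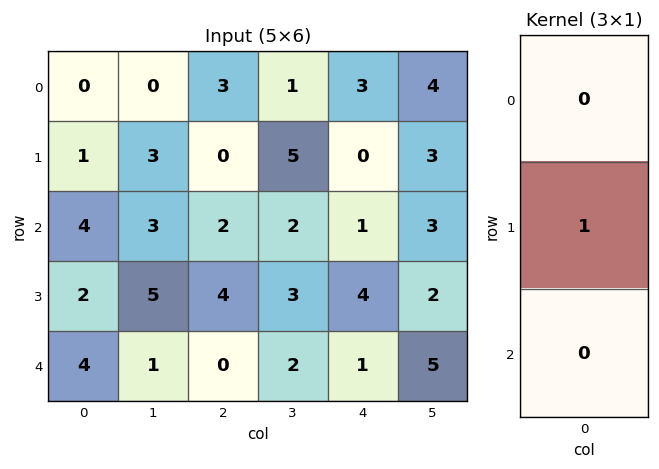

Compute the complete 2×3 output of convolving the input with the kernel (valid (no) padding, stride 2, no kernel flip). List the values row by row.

1 0 0
2 4 4

Output[0,0]: The receptive field on the input at this output position is [0 / 1 / 4]. Elementwise product with the kernel and sum: 1·1.
Output[0,1]: The receptive field on the input at this output position is [3 / 0 / 2]. Elementwise product with the kernel and sum: 0·1.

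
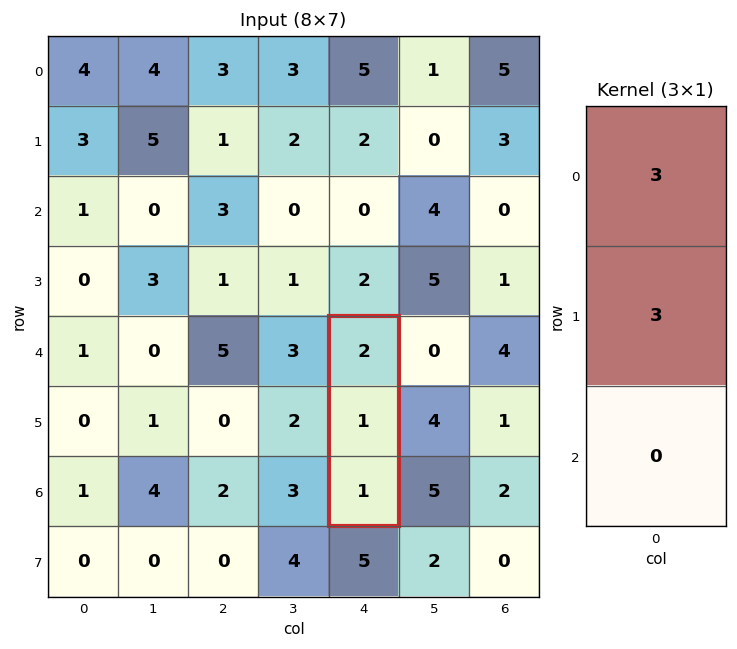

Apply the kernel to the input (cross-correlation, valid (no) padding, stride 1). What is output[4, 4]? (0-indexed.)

9

The receptive field on the input at this output position is [2 / 1 / 1]. Elementwise product with the kernel and sum: 2·3 + 1·3.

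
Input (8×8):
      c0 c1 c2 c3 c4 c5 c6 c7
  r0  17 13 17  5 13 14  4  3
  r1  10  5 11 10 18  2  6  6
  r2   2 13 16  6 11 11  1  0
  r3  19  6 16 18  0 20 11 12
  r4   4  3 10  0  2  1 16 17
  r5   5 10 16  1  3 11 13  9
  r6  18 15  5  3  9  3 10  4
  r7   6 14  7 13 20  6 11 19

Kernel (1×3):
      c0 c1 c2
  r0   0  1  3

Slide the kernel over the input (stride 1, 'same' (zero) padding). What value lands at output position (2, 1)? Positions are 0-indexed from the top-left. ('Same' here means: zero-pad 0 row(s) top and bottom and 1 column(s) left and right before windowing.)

61

The receptive field on the zero-padded input at this output position is [2 13 16]. Elementwise product with the kernel and sum: 13·1 + 16·3.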